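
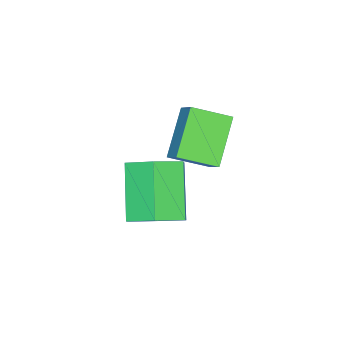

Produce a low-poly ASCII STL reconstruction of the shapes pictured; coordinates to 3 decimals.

solid 
facet normal 0.619 0.420 -0.664
outer loop
vertex 3.549 -0.341 -0.647
vertex 2.951 -0.675 -1.416
vertex 2.778 0.248 -0.994
endloop
endfacet
facet normal 0.238 0.705 0.668
outer loop
vertex 3.549 -0.341 -0.647
vertex 2.778 0.248 -0.994
vertex 2.266 -1.21 0.726
endloop
endfacet
facet normal 0.238 0.705 0.668
outer loop
vertex 2.266 -1.21 0.726
vertex 2.778 0.248 -0.994
vertex 1.496 -0.621 0.379
endloop
endfacet
facet normal -0.620 -0.420 0.663
outer loop
vertex 2.266 -1.21 0.726
vertex 1.496 -0.621 0.379
vertex 1.669 -1.545 -0.044
endloop
endfacet
facet normal 0.620 0.419 -0.663
outer loop
vertex 2.778 0.248 -0.994
vertex 2.951 -0.675 -1.416
vertex 2.181 -0.086 -1.763
endloop
endfacet
facet normal -0.529 0.848 0.043
outer loop
vertex 2.778 0.248 -0.994
vertex 2.181 -0.086 -1.763
vertex 1.496 -0.621 0.379
endloop
endfacet
facet normal -0.529 0.847 0.042
outer loop
vertex 1.496 -0.621 0.379
vertex 2.181 -0.086 -1.763
vertex 0.898 -0.956 -0.391
endloop
endfacet
facet normal -0.619 -0.420 0.664
outer loop
vertex 1.496 -0.621 0.379
vertex 0.898 -0.956 -0.391
vertex 1.669 -1.545 -0.044
endloop
endfacet
facet normal 0.620 0.420 -0.663
outer loop
vertex 2.181 -0.086 -1.763
vertex 2.951 -0.675 -1.416
vertex 2.354 -1.01 -2.186
endloop
endfacet
facet normal -0.767 0.143 -0.626
outer loop
vertex 2.181 -0.086 -1.763
vertex 2.354 -1.01 -2.186
vertex 0.898 -0.956 -0.391
endloop
endfacet
facet normal -0.767 0.143 -0.626
outer loop
vertex 0.898 -0.956 -0.391
vertex 2.354 -1.01 -2.186
vertex 1.071 -1.879 -0.813
endloop
endfacet
facet normal -0.619 -0.420 0.664
outer loop
vertex 0.898 -0.956 -0.391
vertex 1.071 -1.879 -0.813
vertex 1.669 -1.545 -0.044
endloop
endfacet
facet normal 0.620 0.420 -0.663
outer loop
vertex 2.354 -1.01 -2.186
vertex 2.951 -0.675 -1.416
vertex 3.124 -1.599 -1.839
endloop
endfacet
facet normal -0.238 -0.705 -0.668
outer loop
vertex 2.354 -1.01 -2.186
vertex 3.124 -1.599 -1.839
vertex 1.071 -1.879 -0.813
endloop
endfacet
facet normal -0.238 -0.705 -0.668
outer loop
vertex 1.071 -1.879 -0.813
vertex 3.124 -1.599 -1.839
vertex 1.842 -2.468 -0.466
endloop
endfacet
facet normal -0.619 -0.420 0.664
outer loop
vertex 1.071 -1.879 -0.813
vertex 1.842 -2.468 -0.466
vertex 1.669 -1.545 -0.044
endloop
endfacet
facet normal 0.619 0.420 -0.664
outer loop
vertex 3.124 -1.599 -1.839
vertex 2.951 -0.675 -1.416
vertex 3.722 -1.264 -1.069
endloop
endfacet
facet normal 0.529 -0.847 -0.042
outer loop
vertex 3.124 -1.599 -1.839
vertex 3.722 -1.264 -1.069
vertex 1.842 -2.468 -0.466
endloop
endfacet
facet normal 0.529 -0.847 -0.043
outer loop
vertex 1.842 -2.468 -0.466
vertex 3.722 -1.264 -1.069
vertex 2.439 -2.134 0.303
endloop
endfacet
facet normal -0.620 -0.419 0.663
outer loop
vertex 1.842 -2.468 -0.466
vertex 2.439 -2.134 0.303
vertex 1.669 -1.545 -0.044
endloop
endfacet
facet normal 0.619 0.420 -0.664
outer loop
vertex 3.722 -1.264 -1.069
vertex 2.951 -0.675 -1.416
vertex 3.549 -0.341 -0.647
endloop
endfacet
facet normal 0.766 -0.143 0.626
outer loop
vertex 3.722 -1.264 -1.069
vertex 3.549 -0.341 -0.647
vertex 2.439 -2.134 0.303
endloop
endfacet
facet normal 0.767 -0.143 0.626
outer loop
vertex 2.439 -2.134 0.303
vertex 3.549 -0.341 -0.647
vertex 2.266 -1.21 0.726
endloop
endfacet
facet normal -0.620 -0.420 0.663
outer loop
vertex 2.439 -2.134 0.303
vertex 2.266 -1.21 0.726
vertex 1.669 -1.545 -0.044
endloop
endfacet
facet normal -0.757 -0.193 0.625
outer loop
vertex -0.306 -1.467 1.186
vertex -1.028 -0.352 0.656
vertex -0.742 -2.093 0.465
endloop
endfacet
facet normal 0.505 -0.779 0.371
outer loop
vertex 0.688 -1.728 -0.716
vertex -0.306 -1.467 1.186
vertex -0.742 -2.093 0.465
endloop
endfacet
facet normal -0.757 -0.193 0.625
outer loop
vertex -0.742 -2.093 0.465
vertex -1.028 -0.352 0.656
vertex -1.464 -0.978 -0.065
endloop
endfacet
facet normal -0.416 -0.596 -0.687
outer loop
vertex -1.464 -0.978 -0.065
vertex 0.688 -1.728 -0.716
vertex -0.742 -2.093 0.465
endloop
endfacet
facet normal 0.416 0.596 0.687
outer loop
vertex -0.306 -1.467 1.186
vertex 0.402 0.013 -0.525
vertex -1.028 -0.352 0.656
endloop
endfacet
facet normal 0.505 -0.779 0.371
outer loop
vertex 1.124 -1.102 0.005
vertex -0.306 -1.467 1.186
vertex 0.688 -1.728 -0.716
endloop
endfacet
facet normal 0.416 0.596 0.687
outer loop
vertex 1.124 -1.102 0.005
vertex 0.402 0.013 -0.525
vertex -0.306 -1.467 1.186
endloop
endfacet
facet normal -0.505 0.779 -0.371
outer loop
vertex -1.028 -0.352 0.656
vertex 0.402 0.013 -0.525
vertex -1.464 -0.978 -0.065
endloop
endfacet
facet normal -0.416 -0.596 -0.687
outer loop
vertex -0.034 -0.613 -1.246
vertex 0.688 -1.728 -0.716
vertex -1.464 -0.978 -0.065
endloop
endfacet
facet normal -0.505 0.779 -0.371
outer loop
vertex -1.464 -0.978 -0.065
vertex 0.402 0.013 -0.525
vertex -0.034 -0.613 -1.246
endloop
endfacet
facet normal 0.757 0.193 -0.625
outer loop
vertex -0.034 -0.613 -1.246
vertex 1.124 -1.102 0.005
vertex 0.688 -1.728 -0.716
endloop
endfacet
facet normal 0.757 0.193 -0.625
outer loop
vertex 0.402 0.013 -0.525
vertex 1.124 -1.102 0.005
vertex -0.034 -0.613 -1.246
endloop
endfacet

endsolid


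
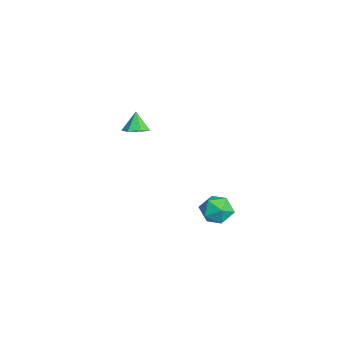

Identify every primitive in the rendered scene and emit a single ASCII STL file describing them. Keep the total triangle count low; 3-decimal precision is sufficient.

solid 
facet normal -0.307 -0.039 0.951
outer loop
vertex 3.121 1.919 0.389
vertex 2.514 1.363 0.17
vertex 3.283 1.083 0.407
endloop
endfacet
facet normal 0.393 0.096 0.914
outer loop
vertex 3.121 1.919 0.389
vertex 3.283 1.083 0.407
vertex 3.865 1.623 0.1
endloop
endfacet
facet normal 0.483 0.693 0.535
outer loop
vertex 3.121 1.919 0.389
vertex 3.865 1.623 0.1
vertex 3.457 2.237 -0.327
endloop
endfacet
facet normal -0.161 0.928 0.336
outer loop
vertex 3.121 1.919 0.389
vertex 3.457 2.237 -0.327
vertex 2.622 2.076 -0.283
endloop
endfacet
facet normal -0.650 0.475 0.593
outer loop
vertex 3.121 1.919 0.389
vertex 2.622 2.076 -0.283
vertex 2.514 1.363 0.17
endloop
endfacet
facet normal 0.703 -0.440 0.559
outer loop
vertex 3.865 1.623 0.1
vertex 3.283 1.083 0.407
vertex 3.718 0.884 -0.297
endloop
endfacet
facet normal -0.430 -0.657 0.619
outer loop
vertex 3.283 1.083 0.407
vertex 2.514 1.363 0.17
vertex 2.883 0.723 -0.253
endloop
endfacet
facet normal -0.984 0.174 0.040
outer loop
vertex 2.514 1.363 0.17
vertex 2.622 2.076 -0.283
vertex 2.475 1.337 -0.68
endloop
endfacet
facet normal -0.194 0.906 -0.376
outer loop
vertex 2.622 2.076 -0.283
vertex 3.457 2.237 -0.327
vertex 3.057 1.877 -0.987
endloop
endfacet
facet normal 0.849 0.526 -0.055
outer loop
vertex 3.457 2.237 -0.327
vertex 3.865 1.623 0.1
vertex 3.826 1.597 -0.75
endloop
endfacet
facet normal 0.161 -0.928 -0.336
outer loop
vertex 3.219 1.041 -0.969
vertex 3.718 0.884 -0.297
vertex 2.883 0.723 -0.253
endloop
endfacet
facet normal -0.483 -0.693 -0.535
outer loop
vertex 3.219 1.041 -0.969
vertex 2.883 0.723 -0.253
vertex 2.475 1.337 -0.68
endloop
endfacet
facet normal -0.393 -0.096 -0.914
outer loop
vertex 3.219 1.041 -0.969
vertex 2.475 1.337 -0.68
vertex 3.057 1.877 -0.987
endloop
endfacet
facet normal 0.307 0.039 -0.951
outer loop
vertex 3.219 1.041 -0.969
vertex 3.057 1.877 -0.987
vertex 3.826 1.597 -0.75
endloop
endfacet
facet normal 0.650 -0.475 -0.593
outer loop
vertex 3.219 1.041 -0.969
vertex 3.826 1.597 -0.75
vertex 3.718 0.884 -0.297
endloop
endfacet
facet normal 0.194 -0.906 0.376
outer loop
vertex 2.883 0.723 -0.253
vertex 3.718 0.884 -0.297
vertex 3.283 1.083 0.407
endloop
endfacet
facet normal -0.849 -0.526 0.055
outer loop
vertex 2.475 1.337 -0.68
vertex 2.883 0.723 -0.253
vertex 2.514 1.363 0.17
endloop
endfacet
facet normal -0.703 0.440 -0.559
outer loop
vertex 3.057 1.877 -0.987
vertex 2.475 1.337 -0.68
vertex 2.622 2.076 -0.283
endloop
endfacet
facet normal 0.430 0.657 -0.619
outer loop
vertex 3.826 1.597 -0.75
vertex 3.057 1.877 -0.987
vertex 3.457 2.237 -0.327
endloop
endfacet
facet normal 0.984 -0.174 -0.040
outer loop
vertex 3.718 0.884 -0.297
vertex 3.826 1.597 -0.75
vertex 3.865 1.623 0.1
endloop
endfacet
facet normal 0.413 -0.034 -0.910
outer loop
vertex -2.459 -1.254 1.468
vertex -3.075 -1.399 1.194
vertex -2.786 -0.781 1.302
endloop
endfacet
facet normal 0.429 0.548 0.718
outer loop
vertex -2.459 -1.254 1.468
vertex -2.786 -0.781 1.302
vertex -3.525 -1.361 2.186
endloop
endfacet
facet normal 0.414 -0.034 -0.910
outer loop
vertex -2.786 -0.781 1.302
vertex -3.075 -1.399 1.194
vertex -3.331 -0.773 1.054
endloop
endfacet
facet normal -0.182 0.885 0.429
outer loop
vertex -2.786 -0.781 1.302
vertex -3.331 -0.773 1.054
vertex -3.525 -1.361 2.186
endloop
endfacet
facet normal 0.413 -0.035 -0.910
outer loop
vertex -3.331 -0.773 1.054
vertex -3.075 -1.399 1.194
vertex -3.683 -1.237 0.912
endloop
endfacet
facet normal -0.809 0.566 0.156
outer loop
vertex -3.331 -0.773 1.054
vertex -3.683 -1.237 0.912
vertex -3.525 -1.361 2.186
endloop
endfacet
facet normal 0.413 -0.034 -0.910
outer loop
vertex -3.683 -1.237 0.912
vertex -3.075 -1.399 1.194
vertex -3.577 -1.822 0.982
endloop
endfacet
facet normal -0.981 -0.165 0.106
outer loop
vertex -3.683 -1.237 0.912
vertex -3.577 -1.822 0.982
vertex -3.525 -1.361 2.186
endloop
endfacet
facet normal 0.413 -0.034 -0.910
outer loop
vertex -3.577 -1.822 0.982
vertex -3.075 -1.399 1.194
vertex -3.092 -2.088 1.212
endloop
endfacet
facet normal -0.567 -0.761 0.316
outer loop
vertex -3.577 -1.822 0.982
vertex -3.092 -2.088 1.212
vertex -3.525 -1.361 2.186
endloop
endfacet
facet normal 0.413 -0.034 -0.910
outer loop
vertex -3.092 -2.088 1.212
vertex -3.075 -1.399 1.194
vertex -2.595 -1.835 1.428
endloop
endfacet
facet normal 0.119 -0.770 0.627
outer loop
vertex -3.092 -2.088 1.212
vertex -2.595 -1.835 1.428
vertex -3.525 -1.361 2.186
endloop
endfacet
facet normal 0.413 -0.034 -0.910
outer loop
vertex -2.595 -1.835 1.428
vertex -3.075 -1.399 1.194
vertex -2.459 -1.254 1.468
endloop
endfacet
facet normal 0.562 -0.187 0.806
outer loop
vertex -2.595 -1.835 1.428
vertex -2.459 -1.254 1.468
vertex -3.525 -1.361 2.186
endloop
endfacet

endsolid


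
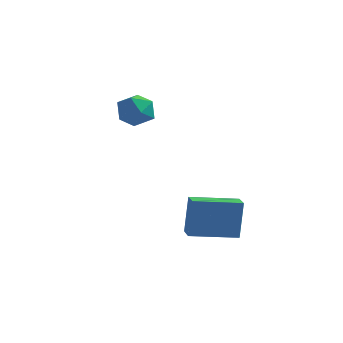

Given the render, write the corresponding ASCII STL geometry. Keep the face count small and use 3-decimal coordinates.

solid 
facet normal -0.785 -0.610 0.110
outer loop
vertex 0.743 -1.216 -2.344
vertex 0.173 -0.501 -2.447
vertex 0.71 -1.505 -4.182
endloop
endfacet
facet normal 0.619 -0.778 0.111
outer loop
vertex 2.367 -0.219 -4.413
vertex 0.743 -1.216 -2.344
vertex 0.71 -1.505 -4.182
endloop
endfacet
facet normal -0.785 -0.610 0.110
outer loop
vertex 0.71 -1.505 -4.182
vertex 0.173 -0.501 -2.447
vertex 0.14 -0.79 -4.284
endloop
endfacet
facet normal -0.018 -0.155 -0.988
outer loop
vertex 0.14 -0.79 -4.284
vertex 2.367 -0.219 -4.413
vertex 0.71 -1.505 -4.182
endloop
endfacet
facet normal 0.017 0.156 0.988
outer loop
vertex 0.743 -1.216 -2.344
vertex 1.83 0.785 -2.678
vertex 0.173 -0.501 -2.447
endloop
endfacet
facet normal 0.619 -0.777 0.111
outer loop
vertex 2.4 0.07 -2.576
vertex 0.743 -1.216 -2.344
vertex 2.367 -0.219 -4.413
endloop
endfacet
facet normal 0.018 0.155 0.988
outer loop
vertex 2.4 0.07 -2.576
vertex 1.83 0.785 -2.678
vertex 0.743 -1.216 -2.344
endloop
endfacet
facet normal -0.619 0.778 -0.111
outer loop
vertex 0.173 -0.501 -2.447
vertex 1.83 0.785 -2.678
vertex 0.14 -0.79 -4.284
endloop
endfacet
facet normal -0.017 -0.156 -0.988
outer loop
vertex 1.797 0.496 -4.516
vertex 2.367 -0.219 -4.413
vertex 0.14 -0.79 -4.284
endloop
endfacet
facet normal -0.619 0.778 -0.111
outer loop
vertex 0.14 -0.79 -4.284
vertex 1.83 0.785 -2.678
vertex 1.797 0.496 -4.516
endloop
endfacet
facet normal 0.785 0.610 -0.110
outer loop
vertex 1.797 0.496 -4.516
vertex 2.4 0.07 -2.576
vertex 2.367 -0.219 -4.413
endloop
endfacet
facet normal 0.785 0.610 -0.110
outer loop
vertex 1.83 0.785 -2.678
vertex 2.4 0.07 -2.576
vertex 1.797 0.496 -4.516
endloop
endfacet
facet normal 0.217 0.143 0.966
outer loop
vertex -3.198 1.24 2.252
vertex -2.992 0.321 2.342
vertex -2.315 0.936 2.099
endloop
endfacet
facet normal 0.353 0.731 0.585
outer loop
vertex -3.198 1.24 2.252
vertex -2.315 0.936 2.099
vertex -2.7 1.582 1.524
endloop
endfacet
facet normal -0.253 0.931 0.264
outer loop
vertex -3.198 1.24 2.252
vertex -2.7 1.582 1.524
vertex -3.614 1.366 1.411
endloop
endfacet
facet normal -0.763 0.467 0.447
outer loop
vertex -3.198 1.24 2.252
vertex -3.614 1.366 1.411
vertex -3.795 0.586 1.917
endloop
endfacet
facet normal -0.473 -0.020 0.881
outer loop
vertex -3.198 1.24 2.252
vertex -3.795 0.586 1.917
vertex -2.992 0.321 2.342
endloop
endfacet
facet normal 0.825 0.560 0.077
outer loop
vertex -2.7 1.582 1.524
vertex -2.315 0.936 2.099
vertex -2.185 0.874 1.163
endloop
endfacet
facet normal 0.604 -0.391 0.694
outer loop
vertex -2.315 0.936 2.099
vertex -2.992 0.321 2.342
vertex -2.366 0.094 1.669
endloop
endfacet
facet normal -0.511 -0.655 0.556
outer loop
vertex -2.992 0.321 2.342
vertex -3.795 0.586 1.917
vertex -3.28 -0.122 1.556
endloop
endfacet
facet normal -0.980 0.133 -0.145
outer loop
vertex -3.795 0.586 1.917
vertex -3.614 1.366 1.411
vertex -3.665 0.524 0.981
endloop
endfacet
facet normal -0.154 0.884 -0.442
outer loop
vertex -3.614 1.366 1.411
vertex -2.7 1.582 1.524
vertex -2.988 1.139 0.738
endloop
endfacet
facet normal 0.763 -0.467 -0.447
outer loop
vertex -2.782 0.22 0.828
vertex -2.185 0.874 1.163
vertex -2.366 0.094 1.669
endloop
endfacet
facet normal 0.253 -0.931 -0.264
outer loop
vertex -2.782 0.22 0.828
vertex -2.366 0.094 1.669
vertex -3.28 -0.122 1.556
endloop
endfacet
facet normal -0.353 -0.731 -0.585
outer loop
vertex -2.782 0.22 0.828
vertex -3.28 -0.122 1.556
vertex -3.665 0.524 0.981
endloop
endfacet
facet normal -0.217 -0.143 -0.966
outer loop
vertex -2.782 0.22 0.828
vertex -3.665 0.524 0.981
vertex -2.988 1.139 0.738
endloop
endfacet
facet normal 0.473 0.020 -0.881
outer loop
vertex -2.782 0.22 0.828
vertex -2.988 1.139 0.738
vertex -2.185 0.874 1.163
endloop
endfacet
facet normal 0.980 -0.133 0.145
outer loop
vertex -2.366 0.094 1.669
vertex -2.185 0.874 1.163
vertex -2.315 0.936 2.099
endloop
endfacet
facet normal 0.154 -0.884 0.442
outer loop
vertex -3.28 -0.122 1.556
vertex -2.366 0.094 1.669
vertex -2.992 0.321 2.342
endloop
endfacet
facet normal -0.825 -0.560 -0.077
outer loop
vertex -3.665 0.524 0.981
vertex -3.28 -0.122 1.556
vertex -3.795 0.586 1.917
endloop
endfacet
facet normal -0.604 0.391 -0.694
outer loop
vertex -2.988 1.139 0.738
vertex -3.665 0.524 0.981
vertex -3.614 1.366 1.411
endloop
endfacet
facet normal 0.511 0.655 -0.556
outer loop
vertex -2.185 0.874 1.163
vertex -2.988 1.139 0.738
vertex -2.7 1.582 1.524
endloop
endfacet

endsolid


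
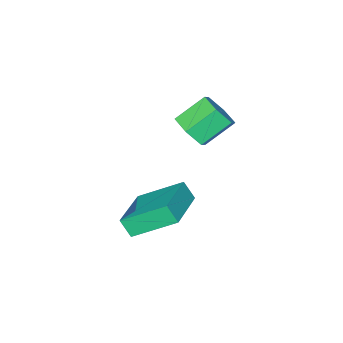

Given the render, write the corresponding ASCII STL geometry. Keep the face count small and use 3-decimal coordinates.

solid 
facet normal 0.762 -0.273 -0.587
outer loop
vertex 2.087 0.125 3.991
vertex 1.776 0.562 3.384
vertex 2.297 0.902 3.902
endloop
endfacet
facet normal 0.594 -0.069 0.802
outer loop
vertex 2.087 0.125 3.991
vertex 2.297 0.902 3.902
vertex 1.036 0.501 4.802
endloop
endfacet
facet normal 0.594 -0.070 0.801
outer loop
vertex 1.036 0.501 4.802
vertex 2.297 0.902 3.902
vertex 1.246 1.278 4.714
endloop
endfacet
facet normal -0.761 0.272 0.588
outer loop
vertex 1.036 0.501 4.802
vertex 1.246 1.278 4.714
vertex 0.724 0.938 4.196
endloop
endfacet
facet normal 0.762 -0.271 -0.588
outer loop
vertex 2.297 0.902 3.902
vertex 1.776 0.562 3.384
vertex 1.985 1.34 3.296
endloop
endfacet
facet normal 0.522 0.796 0.307
outer loop
vertex 2.297 0.902 3.902
vertex 1.985 1.34 3.296
vertex 1.246 1.278 4.714
endloop
endfacet
facet normal 0.521 0.797 0.306
outer loop
vertex 1.246 1.278 4.714
vertex 1.985 1.34 3.296
vertex 0.934 1.715 4.107
endloop
endfacet
facet normal -0.761 0.273 0.588
outer loop
vertex 1.246 1.278 4.714
vertex 0.934 1.715 4.107
vertex 0.724 0.938 4.196
endloop
endfacet
facet normal 0.762 -0.271 -0.588
outer loop
vertex 1.985 1.34 3.296
vertex 1.776 0.562 3.384
vertex 1.464 0.999 2.778
endloop
endfacet
facet normal -0.074 0.865 -0.496
outer loop
vertex 1.985 1.34 3.296
vertex 1.464 0.999 2.778
vertex 0.934 1.715 4.107
endloop
endfacet
facet normal -0.072 0.866 -0.495
outer loop
vertex 0.934 1.715 4.107
vertex 1.464 0.999 2.778
vertex 0.413 1.375 3.589
endloop
endfacet
facet normal -0.762 0.273 0.587
outer loop
vertex 0.934 1.715 4.107
vertex 0.413 1.375 3.589
vertex 0.724 0.938 4.196
endloop
endfacet
facet normal 0.761 -0.272 -0.588
outer loop
vertex 1.464 0.999 2.778
vertex 1.776 0.562 3.384
vertex 1.254 0.222 2.866
endloop
endfacet
facet normal -0.594 0.070 -0.802
outer loop
vertex 1.464 0.999 2.778
vertex 1.254 0.222 2.866
vertex 0.413 1.375 3.589
endloop
endfacet
facet normal -0.594 0.069 -0.801
outer loop
vertex 0.413 1.375 3.589
vertex 1.254 0.222 2.866
vertex 0.203 0.598 3.678
endloop
endfacet
facet normal -0.762 0.273 0.587
outer loop
vertex 0.413 1.375 3.589
vertex 0.203 0.598 3.678
vertex 0.724 0.938 4.196
endloop
endfacet
facet normal 0.761 -0.273 -0.588
outer loop
vertex 1.254 0.222 2.866
vertex 1.776 0.562 3.384
vertex 1.566 -0.215 3.473
endloop
endfacet
facet normal -0.521 -0.797 -0.306
outer loop
vertex 1.254 0.222 2.866
vertex 1.566 -0.215 3.473
vertex 0.203 0.598 3.678
endloop
endfacet
facet normal -0.521 -0.796 -0.307
outer loop
vertex 0.203 0.598 3.678
vertex 1.566 -0.215 3.473
vertex 0.515 0.16 4.284
endloop
endfacet
facet normal -0.762 0.271 0.588
outer loop
vertex 0.203 0.598 3.678
vertex 0.515 0.16 4.284
vertex 0.724 0.938 4.196
endloop
endfacet
facet normal 0.762 -0.273 -0.587
outer loop
vertex 1.566 -0.215 3.473
vertex 1.776 0.562 3.384
vertex 2.087 0.125 3.991
endloop
endfacet
facet normal 0.073 -0.866 0.495
outer loop
vertex 1.566 -0.215 3.473
vertex 2.087 0.125 3.991
vertex 0.515 0.16 4.284
endloop
endfacet
facet normal 0.073 -0.865 0.496
outer loop
vertex 0.515 0.16 4.284
vertex 2.087 0.125 3.991
vertex 1.036 0.501 4.802
endloop
endfacet
facet normal -0.762 0.271 0.588
outer loop
vertex 0.515 0.16 4.284
vertex 1.036 0.501 4.802
vertex 0.724 0.938 4.196
endloop
endfacet
facet normal -0.519 0.662 0.541
outer loop
vertex 2.039 0.535 0.759
vertex 3.756 1.529 1.19
vertex 1.938 0.995 0.1
endloop
endfacet
facet normal -0.846 -0.489 -0.212
outer loop
vertex 2.944 -0.289 -0.95
vertex 2.039 0.535 0.759
vertex 1.938 0.995 0.1
endloop
endfacet
facet normal -0.519 0.662 0.541
outer loop
vertex 1.938 0.995 0.1
vertex 3.756 1.529 1.19
vertex 3.655 1.989 0.531
endloop
endfacet
facet normal -0.124 0.568 -0.814
outer loop
vertex 3.655 1.989 0.531
vertex 2.944 -0.289 -0.95
vertex 1.938 0.995 0.1
endloop
endfacet
facet normal 0.124 -0.568 0.814
outer loop
vertex 2.039 0.535 0.759
vertex 4.762 0.245 0.14
vertex 3.756 1.529 1.19
endloop
endfacet
facet normal -0.846 -0.489 -0.212
outer loop
vertex 3.045 -0.749 -0.291
vertex 2.039 0.535 0.759
vertex 2.944 -0.289 -0.95
endloop
endfacet
facet normal 0.124 -0.568 0.814
outer loop
vertex 3.045 -0.749 -0.291
vertex 4.762 0.245 0.14
vertex 2.039 0.535 0.759
endloop
endfacet
facet normal 0.846 0.489 0.212
outer loop
vertex 3.756 1.529 1.19
vertex 4.762 0.245 0.14
vertex 3.655 1.989 0.531
endloop
endfacet
facet normal -0.124 0.568 -0.814
outer loop
vertex 4.661 0.705 -0.519
vertex 2.944 -0.289 -0.95
vertex 3.655 1.989 0.531
endloop
endfacet
facet normal 0.846 0.489 0.212
outer loop
vertex 3.655 1.989 0.531
vertex 4.762 0.245 0.14
vertex 4.661 0.705 -0.519
endloop
endfacet
facet normal 0.519 -0.662 -0.541
outer loop
vertex 4.661 0.705 -0.519
vertex 3.045 -0.749 -0.291
vertex 2.944 -0.289 -0.95
endloop
endfacet
facet normal 0.519 -0.662 -0.541
outer loop
vertex 4.762 0.245 0.14
vertex 3.045 -0.749 -0.291
vertex 4.661 0.705 -0.519
endloop
endfacet

endsolid


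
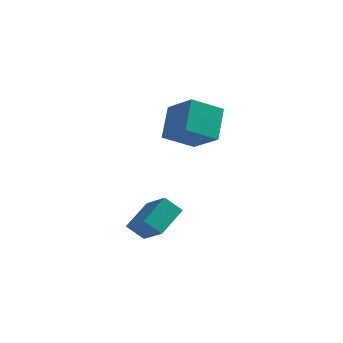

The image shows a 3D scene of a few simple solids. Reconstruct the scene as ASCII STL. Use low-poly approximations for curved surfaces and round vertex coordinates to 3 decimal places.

solid 
facet normal -0.729 -0.107 0.676
outer loop
vertex 1.395 -0.386 -2.092
vertex 0.504 0.415 -2.925
vertex 0.977 -1.506 -2.72
endloop
endfacet
facet normal 0.611 -0.548 0.571
outer loop
vertex 1.596 -1.415 -3.295
vertex 1.395 -0.386 -2.092
vertex 0.977 -1.506 -2.72
endloop
endfacet
facet normal -0.728 -0.107 0.677
outer loop
vertex 0.977 -1.506 -2.72
vertex 0.504 0.415 -2.925
vertex 0.085 -0.705 -3.553
endloop
endfacet
facet normal -0.310 -0.829 -0.465
outer loop
vertex 0.085 -0.705 -3.553
vertex 1.596 -1.415 -3.295
vertex 0.977 -1.506 -2.72
endloop
endfacet
facet normal 0.310 0.829 0.465
outer loop
vertex 1.395 -0.386 -2.092
vertex 1.123 0.506 -3.5
vertex 0.504 0.415 -2.925
endloop
endfacet
facet normal 0.610 -0.549 0.571
outer loop
vertex 2.015 -0.295 -2.667
vertex 1.395 -0.386 -2.092
vertex 1.596 -1.415 -3.295
endloop
endfacet
facet normal 0.310 0.829 0.465
outer loop
vertex 2.015 -0.295 -2.667
vertex 1.123 0.506 -3.5
vertex 1.395 -0.386 -2.092
endloop
endfacet
facet normal -0.611 0.549 -0.571
outer loop
vertex 0.504 0.415 -2.925
vertex 1.123 0.506 -3.5
vertex 0.085 -0.705 -3.553
endloop
endfacet
facet normal -0.310 -0.829 -0.465
outer loop
vertex 0.705 -0.614 -4.128
vertex 1.596 -1.415 -3.295
vertex 0.085 -0.705 -3.553
endloop
endfacet
facet normal -0.611 0.548 -0.572
outer loop
vertex 0.085 -0.705 -3.553
vertex 1.123 0.506 -3.5
vertex 0.705 -0.614 -4.128
endloop
endfacet
facet normal 0.729 0.107 -0.677
outer loop
vertex 0.705 -0.614 -4.128
vertex 2.015 -0.295 -2.667
vertex 1.596 -1.415 -3.295
endloop
endfacet
facet normal 0.728 0.108 -0.677
outer loop
vertex 1.123 0.506 -3.5
vertex 2.015 -0.295 -2.667
vertex 0.705 -0.614 -4.128
endloop
endfacet
facet normal -0.699 0.459 -0.548
outer loop
vertex 0.661 2.559 0.909
vertex 1.645 3.261 0.243
vertex 0.745 1.481 -0.101
endloop
endfacet
facet normal -0.712 -0.509 0.484
outer loop
vertex 1.815 0.779 0.737
vertex 0.661 2.559 0.909
vertex 0.745 1.481 -0.101
endloop
endfacet
facet normal -0.699 0.459 -0.548
outer loop
vertex 0.745 1.481 -0.101
vertex 1.645 3.261 0.243
vertex 1.729 2.183 -0.768
endloop
endfacet
facet normal 0.057 -0.728 -0.683
outer loop
vertex 1.729 2.183 -0.768
vertex 1.815 0.779 0.737
vertex 0.745 1.481 -0.101
endloop
endfacet
facet normal -0.057 0.728 0.683
outer loop
vertex 0.661 2.559 0.909
vertex 2.715 2.559 1.081
vertex 1.645 3.261 0.243
endloop
endfacet
facet normal -0.713 -0.509 0.483
outer loop
vertex 1.731 1.857 1.748
vertex 0.661 2.559 0.909
vertex 1.815 0.779 0.737
endloop
endfacet
facet normal -0.057 0.729 0.683
outer loop
vertex 1.731 1.857 1.748
vertex 2.715 2.559 1.081
vertex 0.661 2.559 0.909
endloop
endfacet
facet normal 0.712 0.509 -0.483
outer loop
vertex 1.645 3.261 0.243
vertex 2.715 2.559 1.081
vertex 1.729 2.183 -0.768
endloop
endfacet
facet normal 0.058 -0.728 -0.683
outer loop
vertex 2.799 1.481 0.071
vertex 1.815 0.779 0.737
vertex 1.729 2.183 -0.768
endloop
endfacet
facet normal 0.713 0.508 -0.483
outer loop
vertex 1.729 2.183 -0.768
vertex 2.715 2.559 1.081
vertex 2.799 1.481 0.071
endloop
endfacet
facet normal 0.699 -0.460 0.548
outer loop
vertex 2.799 1.481 0.071
vertex 1.731 1.857 1.748
vertex 1.815 0.779 0.737
endloop
endfacet
facet normal 0.699 -0.459 0.548
outer loop
vertex 2.715 2.559 1.081
vertex 1.731 1.857 1.748
vertex 2.799 1.481 0.071
endloop
endfacet

endsolid


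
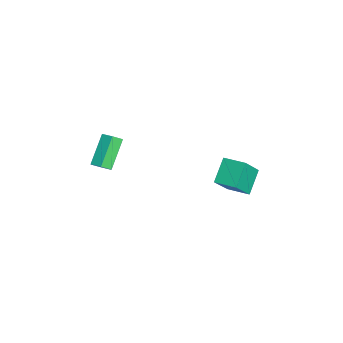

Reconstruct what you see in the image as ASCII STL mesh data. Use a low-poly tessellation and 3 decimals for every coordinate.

solid 
facet normal -0.423 0.469 -0.776
outer loop
vertex -2.932 3.344 1.125
vertex -2.152 4.198 1.216
vertex -2.056 2.641 0.223
endloop
endfacet
facet normal -0.672 -0.736 -0.079
outer loop
vertex -1.228 1.722 1.744
vertex -2.932 3.344 1.125
vertex -2.056 2.641 0.223
endloop
endfacet
facet normal -0.422 0.469 -0.776
outer loop
vertex -2.056 2.641 0.223
vertex -2.152 4.198 1.216
vertex -1.276 3.495 0.315
endloop
endfacet
facet normal 0.608 -0.488 -0.626
outer loop
vertex -1.276 3.495 0.315
vertex -1.228 1.722 1.744
vertex -2.056 2.641 0.223
endloop
endfacet
facet normal -0.608 0.488 0.626
outer loop
vertex -2.932 3.344 1.125
vertex -1.324 3.279 2.737
vertex -2.152 4.198 1.216
endloop
endfacet
facet normal -0.672 -0.736 -0.079
outer loop
vertex -2.104 2.425 2.645
vertex -2.932 3.344 1.125
vertex -1.228 1.722 1.744
endloop
endfacet
facet normal -0.608 0.488 0.626
outer loop
vertex -2.104 2.425 2.645
vertex -1.324 3.279 2.737
vertex -2.932 3.344 1.125
endloop
endfacet
facet normal 0.672 0.736 0.079
outer loop
vertex -2.152 4.198 1.216
vertex -1.324 3.279 2.737
vertex -1.276 3.495 0.315
endloop
endfacet
facet normal 0.608 -0.488 -0.626
outer loop
vertex -0.448 2.576 1.835
vertex -1.228 1.722 1.744
vertex -1.276 3.495 0.315
endloop
endfacet
facet normal 0.672 0.736 0.079
outer loop
vertex -1.276 3.495 0.315
vertex -1.324 3.279 2.737
vertex -0.448 2.576 1.835
endloop
endfacet
facet normal 0.422 -0.468 0.776
outer loop
vertex -0.448 2.576 1.835
vertex -2.104 2.425 2.645
vertex -1.228 1.722 1.744
endloop
endfacet
facet normal 0.422 -0.469 0.776
outer loop
vertex -1.324 3.279 2.737
vertex -2.104 2.425 2.645
vertex -0.448 2.576 1.835
endloop
endfacet
facet normal 0.580 -0.456 -0.675
outer loop
vertex -2.854 -3.299 2.665
vertex -3.267 -3.215 2.253
vertex -2.848 -2.808 2.338
endloop
endfacet
facet normal 0.815 0.314 0.487
outer loop
vertex -2.854 -3.299 2.665
vertex -2.848 -2.808 2.338
vertex -3.88 -2.49 3.859
endloop
endfacet
facet normal 0.815 0.313 0.488
outer loop
vertex -3.88 -2.49 3.859
vertex -2.848 -2.808 2.338
vertex -3.873 -1.999 3.532
endloop
endfacet
facet normal -0.579 0.458 0.675
outer loop
vertex -3.88 -2.49 3.859
vertex -3.873 -1.999 3.532
vertex -4.293 -2.405 3.447
endloop
endfacet
facet normal 0.580 -0.456 -0.675
outer loop
vertex -2.848 -2.808 2.338
vertex -3.267 -3.215 2.253
vertex -3.261 -2.724 1.926
endloop
endfacet
facet normal 0.416 0.878 -0.238
outer loop
vertex -2.848 -2.808 2.338
vertex -3.261 -2.724 1.926
vertex -3.873 -1.999 3.532
endloop
endfacet
facet normal 0.415 0.878 -0.238
outer loop
vertex -3.873 -1.999 3.532
vertex -3.261 -2.724 1.926
vertex -4.287 -1.915 3.12
endloop
endfacet
facet normal -0.579 0.458 0.675
outer loop
vertex -3.873 -1.999 3.532
vertex -4.287 -1.915 3.12
vertex -4.293 -2.405 3.447
endloop
endfacet
facet normal 0.579 -0.457 -0.675
outer loop
vertex -3.261 -2.724 1.926
vertex -3.267 -3.215 2.253
vertex -3.68 -3.13 1.841
endloop
endfacet
facet normal -0.399 0.563 -0.724
outer loop
vertex -3.261 -2.724 1.926
vertex -3.68 -3.13 1.841
vertex -4.287 -1.915 3.12
endloop
endfacet
facet normal -0.399 0.563 -0.724
outer loop
vertex -4.287 -1.915 3.12
vertex -3.68 -3.13 1.841
vertex -4.706 -2.321 3.035
endloop
endfacet
facet normal -0.580 0.457 0.674
outer loop
vertex -4.287 -1.915 3.12
vertex -4.706 -2.321 3.035
vertex -4.293 -2.405 3.447
endloop
endfacet
facet normal 0.579 -0.458 -0.675
outer loop
vertex -3.68 -3.13 1.841
vertex -3.267 -3.215 2.253
vertex -3.687 -3.621 2.168
endloop
endfacet
facet normal -0.815 -0.313 -0.488
outer loop
vertex -3.68 -3.13 1.841
vertex -3.687 -3.621 2.168
vertex -4.706 -2.321 3.035
endloop
endfacet
facet normal -0.815 -0.314 -0.487
outer loop
vertex -4.706 -2.321 3.035
vertex -3.687 -3.621 2.168
vertex -4.712 -2.812 3.362
endloop
endfacet
facet normal -0.580 0.456 0.675
outer loop
vertex -4.706 -2.321 3.035
vertex -4.712 -2.812 3.362
vertex -4.293 -2.405 3.447
endloop
endfacet
facet normal 0.579 -0.458 -0.675
outer loop
vertex -3.687 -3.621 2.168
vertex -3.267 -3.215 2.253
vertex -3.273 -3.705 2.58
endloop
endfacet
facet normal -0.415 -0.878 0.238
outer loop
vertex -3.687 -3.621 2.168
vertex -3.273 -3.705 2.58
vertex -4.712 -2.812 3.362
endloop
endfacet
facet normal -0.416 -0.878 0.238
outer loop
vertex -4.712 -2.812 3.362
vertex -3.273 -3.705 2.58
vertex -4.299 -2.896 3.774
endloop
endfacet
facet normal -0.580 0.456 0.675
outer loop
vertex -4.712 -2.812 3.362
vertex -4.299 -2.896 3.774
vertex -4.293 -2.405 3.447
endloop
endfacet
facet normal 0.580 -0.457 -0.674
outer loop
vertex -3.273 -3.705 2.58
vertex -3.267 -3.215 2.253
vertex -2.854 -3.299 2.665
endloop
endfacet
facet normal 0.399 -0.563 0.724
outer loop
vertex -3.273 -3.705 2.58
vertex -2.854 -3.299 2.665
vertex -4.299 -2.896 3.774
endloop
endfacet
facet normal 0.399 -0.563 0.724
outer loop
vertex -4.299 -2.896 3.774
vertex -2.854 -3.299 2.665
vertex -3.88 -2.49 3.859
endloop
endfacet
facet normal -0.579 0.457 0.675
outer loop
vertex -4.299 -2.896 3.774
vertex -3.88 -2.49 3.859
vertex -4.293 -2.405 3.447
endloop
endfacet

endsolid


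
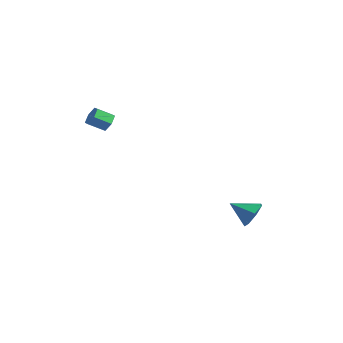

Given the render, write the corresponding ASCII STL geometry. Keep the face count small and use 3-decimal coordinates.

solid 
facet normal 0.655 0.568 -0.499
outer loop
vertex 1.914 2.962 -3.498
vertex 1.561 2.699 -4.26
vertex 1.34 3.391 -3.763
endloop
endfacet
facet normal -0.242 0.254 0.936
outer loop
vertex 1.914 2.962 -3.498
vertex 1.34 3.391 -3.763
vertex 0.619 1.881 -3.54
endloop
endfacet
facet normal 0.654 0.568 -0.500
outer loop
vertex 1.34 3.391 -3.763
vertex 1.561 2.699 -4.26
vertex 0.932 3.298 -4.402
endloop
endfacet
facet normal -0.785 0.439 0.437
outer loop
vertex 1.34 3.391 -3.763
vertex 0.932 3.298 -4.402
vertex 0.619 1.881 -3.54
endloop
endfacet
facet normal 0.654 0.568 -0.501
outer loop
vertex 0.932 3.298 -4.402
vertex 1.561 2.699 -4.26
vertex 0.997 2.754 -4.934
endloop
endfacet
facet normal -0.974 0.088 -0.209
outer loop
vertex 0.932 3.298 -4.402
vertex 0.997 2.754 -4.934
vertex 0.619 1.881 -3.54
endloop
endfacet
facet normal 0.653 0.568 -0.500
outer loop
vertex 0.997 2.754 -4.934
vertex 1.561 2.699 -4.26
vertex 1.487 2.169 -4.959
endloop
endfacet
facet normal -0.667 -0.537 -0.517
outer loop
vertex 0.997 2.754 -4.934
vertex 1.487 2.169 -4.959
vertex 0.619 1.881 -3.54
endloop
endfacet
facet normal 0.655 0.567 -0.499
outer loop
vertex 1.487 2.169 -4.959
vertex 1.561 2.699 -4.26
vertex 2.032 1.982 -4.457
endloop
endfacet
facet normal -0.096 -0.962 -0.254
outer loop
vertex 1.487 2.169 -4.959
vertex 2.032 1.982 -4.457
vertex 0.619 1.881 -3.54
endloop
endfacet
facet normal 0.654 0.567 -0.500
outer loop
vertex 2.032 1.982 -4.457
vertex 1.561 2.699 -4.26
vertex 2.222 2.335 -3.808
endloop
endfacet
facet normal 0.310 -0.870 0.382
outer loop
vertex 2.032 1.982 -4.457
vertex 2.222 2.335 -3.808
vertex 0.619 1.881 -3.54
endloop
endfacet
facet normal 0.654 0.568 -0.499
outer loop
vertex 2.222 2.335 -3.808
vertex 1.561 2.699 -4.26
vertex 1.914 2.962 -3.498
endloop
endfacet
facet normal 0.246 -0.330 0.911
outer loop
vertex 2.222 2.335 -3.808
vertex 1.914 2.962 -3.498
vertex 0.619 1.881 -3.54
endloop
endfacet
facet normal 0.453 0.729 -0.512
outer loop
vertex -2.595 -3.025 3.071
vertex -2.859 -3.228 2.548
vertex -3.147 -2.804 2.897
endloop
endfacet
facet normal -0.022 0.584 0.811
outer loop
vertex -2.595 -3.025 3.071
vertex -3.147 -2.804 2.897
vertex -3.057 -3.768 3.594
endloop
endfacet
facet normal -0.023 0.584 0.811
outer loop
vertex -3.057 -3.768 3.594
vertex -3.147 -2.804 2.897
vertex -3.609 -3.548 3.42
endloop
endfacet
facet normal -0.452 -0.729 0.514
outer loop
vertex -3.057 -3.768 3.594
vertex -3.609 -3.548 3.42
vertex -3.321 -3.972 3.072
endloop
endfacet
facet normal 0.453 0.729 -0.512
outer loop
vertex -3.147 -2.804 2.897
vertex -2.859 -3.228 2.548
vertex -3.411 -3.007 2.374
endloop
endfacet
facet normal -0.783 0.600 0.162
outer loop
vertex -3.147 -2.804 2.897
vertex -3.411 -3.007 2.374
vertex -3.609 -3.548 3.42
endloop
endfacet
facet normal -0.782 0.601 0.163
outer loop
vertex -3.609 -3.548 3.42
vertex -3.411 -3.007 2.374
vertex -3.874 -3.751 2.897
endloop
endfacet
facet normal -0.454 -0.729 0.513
outer loop
vertex -3.609 -3.548 3.42
vertex -3.874 -3.751 2.897
vertex -3.321 -3.972 3.072
endloop
endfacet
facet normal 0.454 0.728 -0.514
outer loop
vertex -3.411 -3.007 2.374
vertex -2.859 -3.228 2.548
vertex -3.123 -3.432 2.026
endloop
endfacet
facet normal -0.760 0.017 -0.649
outer loop
vertex -3.411 -3.007 2.374
vertex -3.123 -3.432 2.026
vertex -3.874 -3.751 2.897
endloop
endfacet
facet normal -0.760 0.015 -0.650
outer loop
vertex -3.874 -3.751 2.897
vertex -3.123 -3.432 2.026
vertex -3.585 -4.175 2.549
endloop
endfacet
facet normal -0.454 -0.729 0.512
outer loop
vertex -3.874 -3.751 2.897
vertex -3.585 -4.175 2.549
vertex -3.321 -3.972 3.072
endloop
endfacet
facet normal 0.452 0.729 -0.514
outer loop
vertex -3.123 -3.432 2.026
vertex -2.859 -3.228 2.548
vertex -2.571 -3.652 2.2
endloop
endfacet
facet normal 0.023 -0.585 -0.811
outer loop
vertex -3.123 -3.432 2.026
vertex -2.571 -3.652 2.2
vertex -3.585 -4.175 2.549
endloop
endfacet
facet normal 0.022 -0.584 -0.811
outer loop
vertex -3.585 -4.175 2.549
vertex -2.571 -3.652 2.2
vertex -3.033 -4.396 2.723
endloop
endfacet
facet normal -0.453 -0.729 0.512
outer loop
vertex -3.585 -4.175 2.549
vertex -3.033 -4.396 2.723
vertex -3.321 -3.972 3.072
endloop
endfacet
facet normal 0.454 0.729 -0.513
outer loop
vertex -2.571 -3.652 2.2
vertex -2.859 -3.228 2.548
vertex -2.306 -3.449 2.723
endloop
endfacet
facet normal 0.783 -0.601 -0.163
outer loop
vertex -2.571 -3.652 2.2
vertex -2.306 -3.449 2.723
vertex -3.033 -4.396 2.723
endloop
endfacet
facet normal 0.783 -0.601 -0.162
outer loop
vertex -3.033 -4.396 2.723
vertex -2.306 -3.449 2.723
vertex -2.769 -4.193 3.246
endloop
endfacet
facet normal -0.453 -0.729 0.512
outer loop
vertex -3.033 -4.396 2.723
vertex -2.769 -4.193 3.246
vertex -3.321 -3.972 3.072
endloop
endfacet
facet normal 0.454 0.729 -0.512
outer loop
vertex -2.306 -3.449 2.723
vertex -2.859 -3.228 2.548
vertex -2.595 -3.025 3.071
endloop
endfacet
facet normal 0.760 -0.016 0.650
outer loop
vertex -2.306 -3.449 2.723
vertex -2.595 -3.025 3.071
vertex -2.769 -4.193 3.246
endloop
endfacet
facet normal 0.761 -0.016 0.649
outer loop
vertex -2.769 -4.193 3.246
vertex -2.595 -3.025 3.071
vertex -3.057 -3.768 3.594
endloop
endfacet
facet normal -0.454 -0.728 0.514
outer loop
vertex -2.769 -4.193 3.246
vertex -3.057 -3.768 3.594
vertex -3.321 -3.972 3.072
endloop
endfacet

endsolid


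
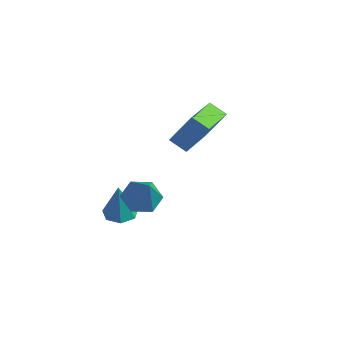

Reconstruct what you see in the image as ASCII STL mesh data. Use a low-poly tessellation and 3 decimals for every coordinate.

solid 
facet normal -0.604 0.220 -0.766
outer loop
vertex -0.43 -0.952 -1.759
vertex -1.134 -1.0 -1.217
vertex -0.711 -0.225 -1.328
endloop
endfacet
facet normal 0.905 0.412 -0.105
outer loop
vertex -0.43 -0.952 -1.759
vertex -0.711 -0.225 -1.328
vertex 0.014 -1.42 0.237
endloop
endfacet
facet normal -0.605 0.220 -0.765
outer loop
vertex -0.711 -0.225 -1.328
vertex -1.134 -1.0 -1.217
vertex -1.415 -0.274 -0.786
endloop
endfacet
facet normal 0.313 0.819 0.481
outer loop
vertex -0.711 -0.225 -1.328
vertex -1.415 -0.274 -0.786
vertex 0.014 -1.42 0.237
endloop
endfacet
facet normal -0.605 0.220 -0.765
outer loop
vertex -1.415 -0.274 -0.786
vertex -1.134 -1.0 -1.217
vertex -1.838 -1.049 -0.675
endloop
endfacet
facet normal -0.365 0.324 0.873
outer loop
vertex -1.415 -0.274 -0.786
vertex -1.838 -1.049 -0.675
vertex 0.014 -1.42 0.237
endloop
endfacet
facet normal -0.605 0.221 -0.765
outer loop
vertex -1.838 -1.049 -0.675
vertex -1.134 -1.0 -1.217
vertex -1.558 -1.775 -1.106
endloop
endfacet
facet normal -0.451 -0.578 0.680
outer loop
vertex -1.838 -1.049 -0.675
vertex -1.558 -1.775 -1.106
vertex 0.014 -1.42 0.237
endloop
endfacet
facet normal -0.604 0.221 -0.765
outer loop
vertex -1.558 -1.775 -1.106
vertex -1.134 -1.0 -1.217
vertex -0.854 -1.727 -1.648
endloop
endfacet
facet normal 0.141 -0.985 0.096
outer loop
vertex -1.558 -1.775 -1.106
vertex -0.854 -1.727 -1.648
vertex 0.014 -1.42 0.237
endloop
endfacet
facet normal -0.604 0.221 -0.765
outer loop
vertex -0.854 -1.727 -1.648
vertex -1.134 -1.0 -1.217
vertex -0.43 -0.952 -1.759
endloop
endfacet
facet normal 0.819 -0.491 -0.297
outer loop
vertex -0.854 -1.727 -1.648
vertex -0.43 -0.952 -1.759
vertex 0.014 -1.42 0.237
endloop
endfacet
facet normal -0.157 0.150 -0.976
outer loop
vertex -2.239 -0.578 -3.336
vertex -2.955 -0.822 -3.258
vertex -2.685 -0.114 -3.193
endloop
endfacet
facet normal 0.729 0.599 0.332
outer loop
vertex -2.239 -0.578 -3.336
vertex -2.685 -0.114 -3.193
vertex -2.665 -1.098 -1.462
endloop
endfacet
facet normal -0.159 0.150 -0.976
outer loop
vertex -2.685 -0.114 -3.193
vertex -2.955 -0.822 -3.258
vertex -3.335 -0.183 -3.098
endloop
endfacet
facet normal -0.020 0.869 0.494
outer loop
vertex -2.685 -0.114 -3.193
vertex -3.335 -0.183 -3.098
vertex -2.665 -1.098 -1.462
endloop
endfacet
facet normal -0.158 0.150 -0.976
outer loop
vertex -3.335 -0.183 -3.098
vertex -2.955 -0.822 -3.258
vertex -3.698 -0.733 -3.124
endloop
endfacet
facet normal -0.713 0.445 0.541
outer loop
vertex -3.335 -0.183 -3.098
vertex -3.698 -0.733 -3.124
vertex -2.665 -1.098 -1.462
endloop
endfacet
facet normal -0.158 0.151 -0.976
outer loop
vertex -3.698 -0.733 -3.124
vertex -2.955 -0.822 -3.258
vertex -3.502 -1.35 -3.251
endloop
endfacet
facet normal -0.827 -0.353 0.437
outer loop
vertex -3.698 -0.733 -3.124
vertex -3.502 -1.35 -3.251
vertex -2.665 -1.098 -1.462
endloop
endfacet
facet normal -0.158 0.150 -0.976
outer loop
vertex -3.502 -1.35 -3.251
vertex -2.955 -0.822 -3.258
vertex -2.894 -1.569 -3.383
endloop
endfacet
facet normal -0.277 -0.925 0.260
outer loop
vertex -3.502 -1.35 -3.251
vertex -2.894 -1.569 -3.383
vertex -2.665 -1.098 -1.462
endloop
endfacet
facet normal -0.158 0.150 -0.976
outer loop
vertex -2.894 -1.569 -3.383
vertex -2.955 -0.822 -3.258
vertex -2.332 -1.226 -3.421
endloop
endfacet
facet normal 0.523 -0.840 0.144
outer loop
vertex -2.894 -1.569 -3.383
vertex -2.332 -1.226 -3.421
vertex -2.665 -1.098 -1.462
endloop
endfacet
facet normal -0.158 0.151 -0.976
outer loop
vertex -2.332 -1.226 -3.421
vertex -2.955 -0.822 -3.258
vertex -2.239 -0.578 -3.336
endloop
endfacet
facet normal 0.971 -0.162 0.176
outer loop
vertex -2.332 -1.226 -3.421
vertex -2.239 -0.578 -3.336
vertex -2.665 -1.098 -1.462
endloop
endfacet
facet normal -0.392 -0.368 -0.843
outer loop
vertex -3.946 2.399 -0.515
vertex -5.066 4.203 -0.782
vertex -3.219 2.776 -1.017
endloop
endfacet
facet normal 0.523 -0.843 0.124
outer loop
vertex -2.514 3.437 0.502
vertex -3.946 2.399 -0.515
vertex -3.219 2.776 -1.017
endloop
endfacet
facet normal -0.391 -0.367 -0.844
outer loop
vertex -3.219 2.776 -1.017
vertex -5.066 4.203 -0.782
vertex -4.339 4.58 -1.283
endloop
endfacet
facet normal 0.757 0.393 -0.522
outer loop
vertex -4.339 4.58 -1.283
vertex -2.514 3.437 0.502
vertex -3.219 2.776 -1.017
endloop
endfacet
facet normal -0.757 -0.393 0.522
outer loop
vertex -3.946 2.399 -0.515
vertex -4.361 4.864 0.737
vertex -5.066 4.203 -0.782
endloop
endfacet
facet normal 0.523 -0.843 0.124
outer loop
vertex -3.241 3.06 1.003
vertex -3.946 2.399 -0.515
vertex -2.514 3.437 0.502
endloop
endfacet
facet normal -0.757 -0.393 0.523
outer loop
vertex -3.241 3.06 1.003
vertex -4.361 4.864 0.737
vertex -3.946 2.399 -0.515
endloop
endfacet
facet normal -0.523 0.843 -0.124
outer loop
vertex -5.066 4.203 -0.782
vertex -4.361 4.864 0.737
vertex -4.339 4.58 -1.283
endloop
endfacet
facet normal 0.757 0.393 -0.522
outer loop
vertex -3.634 5.241 0.235
vertex -2.514 3.437 0.502
vertex -4.339 4.58 -1.283
endloop
endfacet
facet normal -0.523 0.843 -0.124
outer loop
vertex -4.339 4.58 -1.283
vertex -4.361 4.864 0.737
vertex -3.634 5.241 0.235
endloop
endfacet
facet normal 0.391 0.368 0.844
outer loop
vertex -3.634 5.241 0.235
vertex -3.241 3.06 1.003
vertex -2.514 3.437 0.502
endloop
endfacet
facet normal 0.392 0.368 0.843
outer loop
vertex -4.361 4.864 0.737
vertex -3.241 3.06 1.003
vertex -3.634 5.241 0.235
endloop
endfacet

endsolid


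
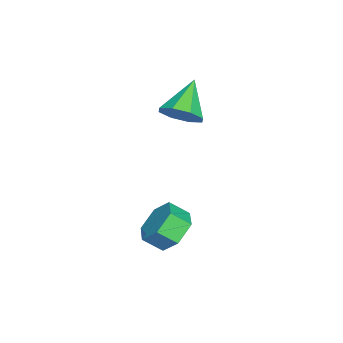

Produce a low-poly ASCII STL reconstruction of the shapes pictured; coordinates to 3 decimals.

solid 
facet normal 0.766 -0.093 -0.636
outer loop
vertex 0.012 -1.948 1.755
vertex -0.614 -1.754 0.973
vertex -0.033 -1.186 1.589
endloop
endfacet
facet normal 0.254 0.220 0.942
outer loop
vertex 0.012 -1.948 1.755
vertex -0.033 -1.186 1.589
vertex -2.146 -1.566 2.247
endloop
endfacet
facet normal 0.766 -0.093 -0.636
outer loop
vertex -0.033 -1.186 1.589
vertex -0.614 -1.754 0.973
vertex -0.418 -0.757 1.063
endloop
endfacet
facet normal 0.048 0.791 0.610
outer loop
vertex -0.033 -1.186 1.589
vertex -0.418 -0.757 1.063
vertex -2.146 -1.566 2.247
endloop
endfacet
facet normal 0.766 -0.093 -0.636
outer loop
vertex -0.418 -0.757 1.063
vertex -0.614 -1.754 0.973
vertex -0.918 -0.912 0.484
endloop
endfacet
facet normal -0.378 0.923 0.079
outer loop
vertex -0.418 -0.757 1.063
vertex -0.918 -0.912 0.484
vertex -2.146 -1.566 2.247
endloop
endfacet
facet normal 0.765 -0.094 -0.637
outer loop
vertex -0.918 -0.912 0.484
vertex -0.614 -1.754 0.973
vertex -1.241 -1.56 0.192
endloop
endfacet
facet normal -0.772 0.538 -0.339
outer loop
vertex -0.918 -0.912 0.484
vertex -1.241 -1.56 0.192
vertex -2.146 -1.566 2.247
endloop
endfacet
facet normal 0.765 -0.094 -0.637
outer loop
vertex -1.241 -1.56 0.192
vertex -0.614 -1.754 0.973
vertex -1.196 -2.322 0.358
endloop
endfacet
facet normal -0.906 -0.141 -0.399
outer loop
vertex -1.241 -1.56 0.192
vertex -1.196 -2.322 0.358
vertex -2.146 -1.566 2.247
endloop
endfacet
facet normal 0.765 -0.094 -0.637
outer loop
vertex -1.196 -2.322 0.358
vertex -0.614 -1.754 0.973
vertex -0.811 -2.751 0.884
endloop
endfacet
facet normal -0.700 -0.711 -0.067
outer loop
vertex -1.196 -2.322 0.358
vertex -0.811 -2.751 0.884
vertex -2.146 -1.566 2.247
endloop
endfacet
facet normal 0.766 -0.095 -0.636
outer loop
vertex -0.811 -2.751 0.884
vertex -0.614 -1.754 0.973
vertex -0.311 -2.596 1.463
endloop
endfacet
facet normal -0.275 -0.843 0.463
outer loop
vertex -0.811 -2.751 0.884
vertex -0.311 -2.596 1.463
vertex -2.146 -1.566 2.247
endloop
endfacet
facet normal 0.766 -0.095 -0.636
outer loop
vertex -0.311 -2.596 1.463
vertex -0.614 -1.754 0.973
vertex 0.012 -1.948 1.755
endloop
endfacet
facet normal 0.120 -0.457 0.881
outer loop
vertex -0.311 -2.596 1.463
vertex 0.012 -1.948 1.755
vertex -2.146 -1.566 2.247
endloop
endfacet
facet normal -0.187 0.762 -0.621
outer loop
vertex 3.687 -0.716 -3.751
vertex 2.669 -1.059 -3.865
vertex 2.918 -0.359 -3.081
endloop
endfacet
facet normal 0.677 0.558 0.480
outer loop
vertex 3.687 -0.716 -3.751
vertex 2.918 -0.359 -3.081
vertex 3.889 -1.538 -3.081
endloop
endfacet
facet normal 0.677 0.558 0.480
outer loop
vertex 3.889 -1.538 -3.081
vertex 2.918 -0.359 -3.081
vertex 3.12 -1.181 -2.411
endloop
endfacet
facet normal 0.187 -0.762 0.621
outer loop
vertex 3.889 -1.538 -3.081
vertex 3.12 -1.181 -2.411
vertex 2.871 -1.881 -3.195
endloop
endfacet
facet normal -0.187 0.762 -0.620
outer loop
vertex 2.918 -0.359 -3.081
vertex 2.669 -1.059 -3.865
vertex 1.901 -0.702 -3.195
endloop
endfacet
facet normal -0.278 0.565 0.777
outer loop
vertex 2.918 -0.359 -3.081
vertex 1.901 -0.702 -3.195
vertex 3.12 -1.181 -2.411
endloop
endfacet
facet normal -0.277 0.565 0.777
outer loop
vertex 3.12 -1.181 -2.411
vertex 1.901 -0.702 -3.195
vertex 2.102 -1.524 -2.525
endloop
endfacet
facet normal 0.187 -0.762 0.621
outer loop
vertex 3.12 -1.181 -2.411
vertex 2.102 -1.524 -2.525
vertex 2.871 -1.881 -3.195
endloop
endfacet
facet normal -0.187 0.762 -0.620
outer loop
vertex 1.901 -0.702 -3.195
vertex 2.669 -1.059 -3.865
vertex 1.651 -1.402 -3.979
endloop
endfacet
facet normal -0.955 0.009 0.297
outer loop
vertex 1.901 -0.702 -3.195
vertex 1.651 -1.402 -3.979
vertex 2.102 -1.524 -2.525
endloop
endfacet
facet normal -0.955 0.007 0.297
outer loop
vertex 2.102 -1.524 -2.525
vertex 1.651 -1.402 -3.979
vertex 1.853 -2.224 -3.309
endloop
endfacet
facet normal 0.187 -0.762 0.621
outer loop
vertex 2.102 -1.524 -2.525
vertex 1.853 -2.224 -3.309
vertex 2.871 -1.881 -3.195
endloop
endfacet
facet normal -0.187 0.762 -0.621
outer loop
vertex 1.651 -1.402 -3.979
vertex 2.669 -1.059 -3.865
vertex 2.42 -1.759 -4.649
endloop
endfacet
facet normal -0.677 -0.558 -0.480
outer loop
vertex 1.651 -1.402 -3.979
vertex 2.42 -1.759 -4.649
vertex 1.853 -2.224 -3.309
endloop
endfacet
facet normal -0.677 -0.558 -0.480
outer loop
vertex 1.853 -2.224 -3.309
vertex 2.42 -1.759 -4.649
vertex 2.622 -2.581 -3.979
endloop
endfacet
facet normal 0.187 -0.762 0.621
outer loop
vertex 1.853 -2.224 -3.309
vertex 2.622 -2.581 -3.979
vertex 2.871 -1.881 -3.195
endloop
endfacet
facet normal -0.187 0.762 -0.621
outer loop
vertex 2.42 -1.759 -4.649
vertex 2.669 -1.059 -3.865
vertex 3.438 -1.416 -4.535
endloop
endfacet
facet normal 0.277 -0.565 -0.777
outer loop
vertex 2.42 -1.759 -4.649
vertex 3.438 -1.416 -4.535
vertex 2.622 -2.581 -3.979
endloop
endfacet
facet normal 0.278 -0.565 -0.777
outer loop
vertex 2.622 -2.581 -3.979
vertex 3.438 -1.416 -4.535
vertex 3.639 -2.238 -3.865
endloop
endfacet
facet normal 0.187 -0.762 0.620
outer loop
vertex 2.622 -2.581 -3.979
vertex 3.639 -2.238 -3.865
vertex 2.871 -1.881 -3.195
endloop
endfacet
facet normal -0.187 0.762 -0.621
outer loop
vertex 3.438 -1.416 -4.535
vertex 2.669 -1.059 -3.865
vertex 3.687 -0.716 -3.751
endloop
endfacet
facet normal 0.955 -0.008 -0.296
outer loop
vertex 3.438 -1.416 -4.535
vertex 3.687 -0.716 -3.751
vertex 3.639 -2.238 -3.865
endloop
endfacet
facet normal 0.955 -0.008 -0.297
outer loop
vertex 3.639 -2.238 -3.865
vertex 3.687 -0.716 -3.751
vertex 3.889 -1.538 -3.081
endloop
endfacet
facet normal 0.187 -0.762 0.620
outer loop
vertex 3.639 -2.238 -3.865
vertex 3.889 -1.538 -3.081
vertex 2.871 -1.881 -3.195
endloop
endfacet

endsolid


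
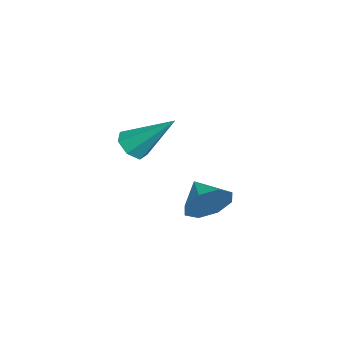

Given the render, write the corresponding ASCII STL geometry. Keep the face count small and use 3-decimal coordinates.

solid 
facet normal 0.854 0.355 -0.381
outer loop
vertex 0.382 1.606 -1.542
vertex -0.066 1.939 -2.235
vertex 0.166 2.243 -1.432
endloop
endfacet
facet normal -0.148 -0.217 0.965
outer loop
vertex 0.382 1.606 -1.542
vertex 0.166 2.243 -1.432
vertex -1.074 1.521 -1.785
endloop
endfacet
facet normal 0.854 0.354 -0.381
outer loop
vertex 0.166 2.243 -1.432
vertex -0.066 1.939 -2.235
vertex -0.185 2.702 -1.792
endloop
endfacet
facet normal -0.431 0.329 0.840
outer loop
vertex 0.166 2.243 -1.432
vertex -0.185 2.702 -1.792
vertex -1.074 1.521 -1.785
endloop
endfacet
facet normal 0.854 0.355 -0.381
outer loop
vertex -0.185 2.702 -1.792
vertex -0.066 1.939 -2.235
vertex -0.467 2.714 -2.412
endloop
endfacet
facet normal -0.747 0.565 0.351
outer loop
vertex -0.185 2.702 -1.792
vertex -0.467 2.714 -2.412
vertex -1.074 1.521 -1.785
endloop
endfacet
facet normal 0.854 0.355 -0.381
outer loop
vertex -0.467 2.714 -2.412
vertex -0.066 1.939 -2.235
vertex -0.514 2.272 -2.928
endloop
endfacet
facet normal -0.911 0.350 -0.217
outer loop
vertex -0.467 2.714 -2.412
vertex -0.514 2.272 -2.928
vertex -1.074 1.521 -1.785
endloop
endfacet
facet normal 0.854 0.354 -0.382
outer loop
vertex -0.514 2.272 -2.928
vertex -0.066 1.939 -2.235
vertex -0.299 1.635 -3.038
endloop
endfacet
facet normal -0.828 -0.188 -0.529
outer loop
vertex -0.514 2.272 -2.928
vertex -0.299 1.635 -3.038
vertex -1.074 1.521 -1.785
endloop
endfacet
facet normal 0.853 0.355 -0.382
outer loop
vertex -0.299 1.635 -3.038
vertex -0.066 1.939 -2.235
vertex 0.053 1.177 -2.678
endloop
endfacet
facet normal -0.544 -0.735 -0.404
outer loop
vertex -0.299 1.635 -3.038
vertex 0.053 1.177 -2.678
vertex -1.074 1.521 -1.785
endloop
endfacet
facet normal 0.854 0.355 -0.381
outer loop
vertex 0.053 1.177 -2.678
vertex -0.066 1.939 -2.235
vertex 0.335 1.165 -2.058
endloop
endfacet
facet normal -0.229 -0.970 0.085
outer loop
vertex 0.053 1.177 -2.678
vertex 0.335 1.165 -2.058
vertex -1.074 1.521 -1.785
endloop
endfacet
facet normal 0.854 0.355 -0.381
outer loop
vertex 0.335 1.165 -2.058
vertex -0.066 1.939 -2.235
vertex 0.382 1.606 -1.542
endloop
endfacet
facet normal -0.065 -0.756 0.652
outer loop
vertex 0.335 1.165 -2.058
vertex 0.382 1.606 -1.542
vertex -1.074 1.521 -1.785
endloop
endfacet
facet normal -0.222 -0.690 -0.689
outer loop
vertex 0.946 -0.918 1.29
vertex 0.65 -0.472 0.939
vertex 1.264 -0.651 0.92
endloop
endfacet
facet normal 0.820 -0.317 0.476
outer loop
vertex 0.946 -0.918 1.29
vertex 1.264 -0.651 0.92
vertex 1.07 0.832 2.241
endloop
endfacet
facet normal -0.222 -0.690 -0.689
outer loop
vertex 1.264 -0.651 0.92
vertex 0.65 -0.472 0.939
vertex 1.119 -0.25 0.565
endloop
endfacet
facet normal 0.963 0.238 -0.125
outer loop
vertex 1.264 -0.651 0.92
vertex 1.119 -0.25 0.565
vertex 1.07 0.832 2.241
endloop
endfacet
facet normal -0.222 -0.690 -0.688
outer loop
vertex 1.119 -0.25 0.565
vertex 0.65 -0.472 0.939
vertex 0.621 -0.016 0.491
endloop
endfacet
facet normal 0.430 0.764 -0.481
outer loop
vertex 1.119 -0.25 0.565
vertex 0.621 -0.016 0.491
vertex 1.07 0.832 2.241
endloop
endfacet
facet normal -0.224 -0.690 -0.688
outer loop
vertex 0.621 -0.016 0.491
vertex 0.65 -0.472 0.939
vertex 0.145 -0.125 0.755
endloop
endfacet
facet normal -0.378 0.867 -0.323
outer loop
vertex 0.621 -0.016 0.491
vertex 0.145 -0.125 0.755
vertex 1.07 0.832 2.241
endloop
endfacet
facet normal -0.223 -0.689 -0.689
outer loop
vertex 0.145 -0.125 0.755
vertex 0.65 -0.472 0.939
vertex 0.049 -0.496 1.157
endloop
endfacet
facet normal -0.853 0.469 0.229
outer loop
vertex 0.145 -0.125 0.755
vertex 0.049 -0.496 1.157
vertex 1.07 0.832 2.241
endloop
endfacet
facet normal -0.223 -0.689 -0.689
outer loop
vertex 0.049 -0.496 1.157
vertex 0.65 -0.472 0.939
vertex 0.405 -0.849 1.395
endloop
endfacet
facet normal -0.637 -0.130 0.760
outer loop
vertex 0.049 -0.496 1.157
vertex 0.405 -0.849 1.395
vertex 1.07 0.832 2.241
endloop
endfacet
facet normal -0.222 -0.690 -0.689
outer loop
vertex 0.405 -0.849 1.395
vertex 0.65 -0.472 0.939
vertex 0.946 -0.918 1.29
endloop
endfacet
facet normal 0.108 -0.481 0.870
outer loop
vertex 0.405 -0.849 1.395
vertex 0.946 -0.918 1.29
vertex 1.07 0.832 2.241
endloop
endfacet

endsolid


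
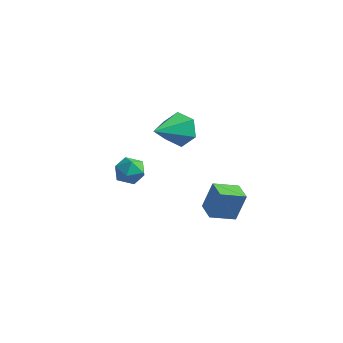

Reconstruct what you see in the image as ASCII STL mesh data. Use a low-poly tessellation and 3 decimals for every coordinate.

solid 
facet normal 0.110 0.906 -0.408
outer loop
vertex 0.776 0.802 2.634
vertex 0.119 0.518 1.826
vertex -0.287 0.969 2.719
endloop
endfacet
facet normal 0.080 0.004 0.997
outer loop
vertex 0.776 0.802 2.634
vertex -0.287 0.969 2.719
vertex -0.119 -1.458 2.714
endloop
endfacet
facet normal 0.110 0.906 -0.408
outer loop
vertex -0.287 0.969 2.719
vertex 0.119 0.518 1.826
vertex -0.945 0.685 1.911
endloop
endfacet
facet normal -0.765 -0.054 0.642
outer loop
vertex -0.287 0.969 2.719
vertex -0.945 0.685 1.911
vertex -0.119 -1.458 2.714
endloop
endfacet
facet normal 0.110 0.907 -0.407
outer loop
vertex -0.945 0.685 1.911
vertex 0.119 0.518 1.826
vertex -0.538 0.234 1.017
endloop
endfacet
facet normal -0.888 -0.415 -0.195
outer loop
vertex -0.945 0.685 1.911
vertex -0.538 0.234 1.017
vertex -0.119 -1.458 2.714
endloop
endfacet
facet normal 0.109 0.907 -0.407
outer loop
vertex -0.538 0.234 1.017
vertex 0.119 0.518 1.826
vertex 0.526 0.068 0.932
endloop
endfacet
facet normal -0.166 -0.719 -0.675
outer loop
vertex -0.538 0.234 1.017
vertex 0.526 0.068 0.932
vertex -0.119 -1.458 2.714
endloop
endfacet
facet normal 0.109 0.907 -0.407
outer loop
vertex 0.526 0.068 0.932
vertex 0.119 0.518 1.826
vertex 1.183 0.352 1.741
endloop
endfacet
facet normal 0.679 -0.661 -0.320
outer loop
vertex 0.526 0.068 0.932
vertex 1.183 0.352 1.741
vertex -0.119 -1.458 2.714
endloop
endfacet
facet normal 0.109 0.907 -0.407
outer loop
vertex 1.183 0.352 1.741
vertex 0.119 0.518 1.826
vertex 0.776 0.802 2.634
endloop
endfacet
facet normal 0.802 -0.299 0.517
outer loop
vertex 1.183 0.352 1.741
vertex 0.776 0.802 2.634
vertex -0.119 -1.458 2.714
endloop
endfacet
facet normal -0.818 -0.571 -0.076
outer loop
vertex -3.529 0.151 -2.319
vertex -2.997 -0.578 -2.567
vertex -3.188 -0.424 -1.664
endloop
endfacet
facet normal -0.907 -0.063 0.417
outer loop
vertex -3.529 0.151 -2.319
vertex -3.188 -0.424 -1.664
vertex -3.186 0.501 -1.521
endloop
endfacet
facet normal -0.815 0.570 0.100
outer loop
vertex -3.529 0.151 -2.319
vertex -3.186 0.501 -1.521
vertex -2.994 0.919 -2.336
endloop
endfacet
facet normal -0.669 0.453 -0.588
outer loop
vertex -3.529 0.151 -2.319
vertex -2.994 0.919 -2.336
vertex -2.877 0.252 -2.983
endloop
endfacet
facet normal -0.671 -0.252 -0.697
outer loop
vertex -3.529 0.151 -2.319
vertex -2.877 0.252 -2.983
vertex -2.997 -0.578 -2.567
endloop
endfacet
facet normal -0.395 -0.140 0.908
outer loop
vertex -3.186 0.501 -1.521
vertex -3.188 -0.424 -1.664
vertex -2.443 -0.012 -1.277
endloop
endfacet
facet normal -0.251 -0.962 0.111
outer loop
vertex -3.188 -0.424 -1.664
vertex -2.997 -0.578 -2.567
vertex -2.326 -0.679 -1.924
endloop
endfacet
facet normal -0.014 -0.446 -0.895
outer loop
vertex -2.997 -0.578 -2.567
vertex -2.877 0.252 -2.983
vertex -2.134 -0.261 -2.739
endloop
endfacet
facet normal -0.011 0.695 -0.719
outer loop
vertex -2.877 0.252 -2.983
vertex -2.994 0.919 -2.336
vertex -2.132 0.664 -2.596
endloop
endfacet
facet normal -0.246 0.885 0.396
outer loop
vertex -2.994 0.919 -2.336
vertex -3.186 0.501 -1.521
vertex -2.323 0.818 -1.693
endloop
endfacet
facet normal 0.669 -0.453 0.588
outer loop
vertex -1.791 0.089 -1.941
vertex -2.443 -0.012 -1.277
vertex -2.326 -0.679 -1.924
endloop
endfacet
facet normal 0.815 -0.570 -0.100
outer loop
vertex -1.791 0.089 -1.941
vertex -2.326 -0.679 -1.924
vertex -2.134 -0.261 -2.739
endloop
endfacet
facet normal 0.907 0.063 -0.417
outer loop
vertex -1.791 0.089 -1.941
vertex -2.134 -0.261 -2.739
vertex -2.132 0.664 -2.596
endloop
endfacet
facet normal 0.818 0.571 0.076
outer loop
vertex -1.791 0.089 -1.941
vertex -2.132 0.664 -2.596
vertex -2.323 0.818 -1.693
endloop
endfacet
facet normal 0.671 0.252 0.697
outer loop
vertex -1.791 0.089 -1.941
vertex -2.323 0.818 -1.693
vertex -2.443 -0.012 -1.277
endloop
endfacet
facet normal 0.011 -0.695 0.719
outer loop
vertex -2.326 -0.679 -1.924
vertex -2.443 -0.012 -1.277
vertex -3.188 -0.424 -1.664
endloop
endfacet
facet normal 0.246 -0.885 -0.396
outer loop
vertex -2.134 -0.261 -2.739
vertex -2.326 -0.679 -1.924
vertex -2.997 -0.578 -2.567
endloop
endfacet
facet normal 0.395 0.140 -0.908
outer loop
vertex -2.132 0.664 -2.596
vertex -2.134 -0.261 -2.739
vertex -2.877 0.252 -2.983
endloop
endfacet
facet normal 0.251 0.962 -0.111
outer loop
vertex -2.323 0.818 -1.693
vertex -2.132 0.664 -2.596
vertex -2.994 0.919 -2.336
endloop
endfacet
facet normal 0.014 0.446 0.895
outer loop
vertex -2.443 -0.012 -1.277
vertex -2.323 0.818 -1.693
vertex -3.186 0.501 -1.521
endloop
endfacet
facet normal -0.769 0.639 0.005
outer loop
vertex 3.054 -1.031 -0.169
vertex 3.923 0.019 -0.634
vertex 2.705 -1.438 -1.74
endloop
endfacet
facet normal -0.603 -0.729 0.323
outer loop
vertex 3.597 -2.179 -1.746
vertex 3.054 -1.031 -0.169
vertex 2.705 -1.438 -1.74
endloop
endfacet
facet normal -0.769 0.639 0.005
outer loop
vertex 2.705 -1.438 -1.74
vertex 3.923 0.019 -0.634
vertex 3.574 -0.388 -2.205
endloop
endfacet
facet normal -0.210 -0.245 -0.946
outer loop
vertex 3.574 -0.388 -2.205
vertex 3.597 -2.179 -1.746
vertex 2.705 -1.438 -1.74
endloop
endfacet
facet normal 0.210 0.245 0.946
outer loop
vertex 3.054 -1.031 -0.169
vertex 4.815 -0.722 -0.64
vertex 3.923 0.019 -0.634
endloop
endfacet
facet normal -0.603 -0.729 0.323
outer loop
vertex 3.946 -1.772 -0.175
vertex 3.054 -1.031 -0.169
vertex 3.597 -2.179 -1.746
endloop
endfacet
facet normal 0.210 0.245 0.946
outer loop
vertex 3.946 -1.772 -0.175
vertex 4.815 -0.722 -0.64
vertex 3.054 -1.031 -0.169
endloop
endfacet
facet normal 0.603 0.729 -0.323
outer loop
vertex 3.923 0.019 -0.634
vertex 4.815 -0.722 -0.64
vertex 3.574 -0.388 -2.205
endloop
endfacet
facet normal -0.210 -0.245 -0.946
outer loop
vertex 4.466 -1.129 -2.211
vertex 3.597 -2.179 -1.746
vertex 3.574 -0.388 -2.205
endloop
endfacet
facet normal 0.603 0.729 -0.323
outer loop
vertex 3.574 -0.388 -2.205
vertex 4.815 -0.722 -0.64
vertex 4.466 -1.129 -2.211
endloop
endfacet
facet normal 0.769 -0.639 -0.005
outer loop
vertex 4.466 -1.129 -2.211
vertex 3.946 -1.772 -0.175
vertex 3.597 -2.179 -1.746
endloop
endfacet
facet normal 0.769 -0.639 -0.005
outer loop
vertex 4.815 -0.722 -0.64
vertex 3.946 -1.772 -0.175
vertex 4.466 -1.129 -2.211
endloop
endfacet

endsolid


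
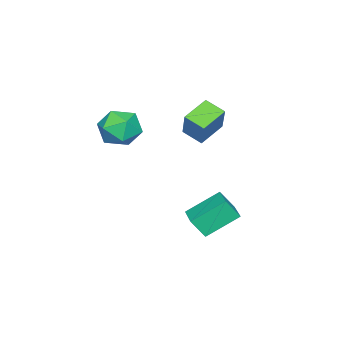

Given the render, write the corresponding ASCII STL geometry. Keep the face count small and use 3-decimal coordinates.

solid 
facet normal -0.759 -0.635 -0.144
outer loop
vertex -3.48 0.696 -0.578
vertex -3.801 1.303 -1.562
vertex -2.306 -0.461 -1.674
endloop
endfacet
facet normal 0.268 -0.505 0.820
outer loop
vertex -1.159 0.497 -1.458
vertex -3.48 0.696 -0.578
vertex -2.306 -0.461 -1.674
endloop
endfacet
facet normal -0.759 -0.635 -0.144
outer loop
vertex -2.306 -0.461 -1.674
vertex -3.801 1.303 -1.562
vertex -2.627 0.146 -2.659
endloop
endfacet
facet normal 0.593 -0.585 -0.554
outer loop
vertex -2.627 0.146 -2.659
vertex -1.159 0.497 -1.458
vertex -2.306 -0.461 -1.674
endloop
endfacet
facet normal -0.593 0.585 0.554
outer loop
vertex -3.48 0.696 -0.578
vertex -2.654 2.261 -1.346
vertex -3.801 1.303 -1.562
endloop
endfacet
facet normal 0.268 -0.506 0.820
outer loop
vertex -2.333 1.654 -0.361
vertex -3.48 0.696 -0.578
vertex -1.159 0.497 -1.458
endloop
endfacet
facet normal -0.593 0.585 0.554
outer loop
vertex -2.333 1.654 -0.361
vertex -2.654 2.261 -1.346
vertex -3.48 0.696 -0.578
endloop
endfacet
facet normal -0.268 0.506 -0.820
outer loop
vertex -3.801 1.303 -1.562
vertex -2.654 2.261 -1.346
vertex -2.627 0.146 -2.659
endloop
endfacet
facet normal 0.593 -0.584 -0.554
outer loop
vertex -1.48 1.104 -2.442
vertex -1.159 0.497 -1.458
vertex -2.627 0.146 -2.659
endloop
endfacet
facet normal -0.267 0.506 -0.820
outer loop
vertex -2.627 0.146 -2.659
vertex -2.654 2.261 -1.346
vertex -1.48 1.104 -2.442
endloop
endfacet
facet normal 0.759 0.634 0.144
outer loop
vertex -1.48 1.104 -2.442
vertex -2.333 1.654 -0.361
vertex -1.159 0.497 -1.458
endloop
endfacet
facet normal 0.759 0.635 0.144
outer loop
vertex -2.654 2.261 -1.346
vertex -2.333 1.654 -0.361
vertex -1.48 1.104 -2.442
endloop
endfacet
facet normal -0.466 -0.335 -0.819
outer loop
vertex -3.374 -1.242 2.918
vertex -4.7 -0.908 3.535
vertex -3.323 -0.199 2.462
endloop
endfacet
facet normal 0.884 -0.223 -0.411
outer loop
vertex -2.48 0.408 3.945
vertex -3.374 -1.242 2.918
vertex -3.323 -0.199 2.462
endloop
endfacet
facet normal -0.466 -0.335 -0.819
outer loop
vertex -3.323 -0.199 2.462
vertex -4.7 -0.908 3.535
vertex -4.649 0.136 3.079
endloop
endfacet
facet normal 0.045 0.915 -0.400
outer loop
vertex -4.649 0.136 3.079
vertex -2.48 0.408 3.945
vertex -3.323 -0.199 2.462
endloop
endfacet
facet normal -0.044 -0.915 0.400
outer loop
vertex -3.374 -1.242 2.918
vertex -3.857 -0.301 5.018
vertex -4.7 -0.908 3.535
endloop
endfacet
facet normal 0.884 -0.223 -0.411
outer loop
vertex -2.531 -0.636 4.401
vertex -3.374 -1.242 2.918
vertex -2.48 0.408 3.945
endloop
endfacet
facet normal -0.045 -0.915 0.400
outer loop
vertex -2.531 -0.636 4.401
vertex -3.857 -0.301 5.018
vertex -3.374 -1.242 2.918
endloop
endfacet
facet normal -0.884 0.223 0.411
outer loop
vertex -4.7 -0.908 3.535
vertex -3.857 -0.301 5.018
vertex -4.649 0.136 3.079
endloop
endfacet
facet normal 0.045 0.916 -0.400
outer loop
vertex -3.806 0.742 4.562
vertex -2.48 0.408 3.945
vertex -4.649 0.136 3.079
endloop
endfacet
facet normal -0.884 0.223 0.411
outer loop
vertex -4.649 0.136 3.079
vertex -3.857 -0.301 5.018
vertex -3.806 0.742 4.562
endloop
endfacet
facet normal 0.466 0.335 0.819
outer loop
vertex -3.806 0.742 4.562
vertex -2.531 -0.636 4.401
vertex -2.48 0.408 3.945
endloop
endfacet
facet normal 0.466 0.335 0.819
outer loop
vertex -3.857 -0.301 5.018
vertex -2.531 -0.636 4.401
vertex -3.806 0.742 4.562
endloop
endfacet
facet normal -0.075 0.251 0.965
outer loop
vertex -0.444 -2.395 4.546
vertex -1.57 -2.659 4.527
vertex -0.79 -3.469 4.798
endloop
endfacet
facet normal 0.579 0.005 0.816
outer loop
vertex -0.444 -2.395 4.546
vertex -0.79 -3.469 4.798
vertex 0.143 -3.303 4.135
endloop
endfacet
facet normal 0.857 0.417 0.302
outer loop
vertex -0.444 -2.395 4.546
vertex 0.143 -3.303 4.135
vertex -0.061 -2.39 3.454
endloop
endfacet
facet normal 0.376 0.917 0.136
outer loop
vertex -0.444 -2.395 4.546
vertex -0.061 -2.39 3.454
vertex -1.119 -1.992 3.697
endloop
endfacet
facet normal -0.200 0.814 0.545
outer loop
vertex -0.444 -2.395 4.546
vertex -1.119 -1.992 3.697
vertex -1.57 -2.659 4.527
endloop
endfacet
facet normal 0.511 -0.656 0.555
outer loop
vertex 0.143 -3.303 4.135
vertex -0.79 -3.469 4.798
vertex -0.621 -4.128 3.863
endloop
endfacet
facet normal -0.545 -0.258 0.798
outer loop
vertex -0.79 -3.469 4.798
vertex -1.57 -2.659 4.527
vertex -1.679 -3.73 4.106
endloop
endfacet
facet normal -0.748 0.653 0.119
outer loop
vertex -1.57 -2.659 4.527
vertex -1.119 -1.992 3.697
vertex -1.883 -2.817 3.425
endloop
endfacet
facet normal 0.183 0.819 -0.544
outer loop
vertex -1.119 -1.992 3.697
vertex -0.061 -2.39 3.454
vertex -0.95 -2.651 2.762
endloop
endfacet
facet normal 0.962 0.010 -0.275
outer loop
vertex -0.061 -2.39 3.454
vertex 0.143 -3.303 4.135
vertex -0.17 -3.461 3.033
endloop
endfacet
facet normal -0.376 -0.917 -0.136
outer loop
vertex -1.296 -3.725 3.014
vertex -0.621 -4.128 3.863
vertex -1.679 -3.73 4.106
endloop
endfacet
facet normal -0.857 -0.417 -0.302
outer loop
vertex -1.296 -3.725 3.014
vertex -1.679 -3.73 4.106
vertex -1.883 -2.817 3.425
endloop
endfacet
facet normal -0.579 -0.005 -0.816
outer loop
vertex -1.296 -3.725 3.014
vertex -1.883 -2.817 3.425
vertex -0.95 -2.651 2.762
endloop
endfacet
facet normal 0.075 -0.251 -0.965
outer loop
vertex -1.296 -3.725 3.014
vertex -0.95 -2.651 2.762
vertex -0.17 -3.461 3.033
endloop
endfacet
facet normal 0.200 -0.814 -0.545
outer loop
vertex -1.296 -3.725 3.014
vertex -0.17 -3.461 3.033
vertex -0.621 -4.128 3.863
endloop
endfacet
facet normal -0.183 -0.819 0.544
outer loop
vertex -1.679 -3.73 4.106
vertex -0.621 -4.128 3.863
vertex -0.79 -3.469 4.798
endloop
endfacet
facet normal -0.962 -0.010 0.275
outer loop
vertex -1.883 -2.817 3.425
vertex -1.679 -3.73 4.106
vertex -1.57 -2.659 4.527
endloop
endfacet
facet normal -0.511 0.656 -0.555
outer loop
vertex -0.95 -2.651 2.762
vertex -1.883 -2.817 3.425
vertex -1.119 -1.992 3.697
endloop
endfacet
facet normal 0.545 0.258 -0.798
outer loop
vertex -0.17 -3.461 3.033
vertex -0.95 -2.651 2.762
vertex -0.061 -2.39 3.454
endloop
endfacet
facet normal 0.748 -0.653 -0.119
outer loop
vertex -0.621 -4.128 3.863
vertex -0.17 -3.461 3.033
vertex 0.143 -3.303 4.135
endloop
endfacet

endsolid


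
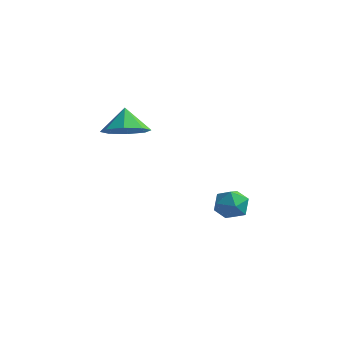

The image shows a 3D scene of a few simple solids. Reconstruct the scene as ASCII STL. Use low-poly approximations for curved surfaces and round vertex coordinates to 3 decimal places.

solid 
facet normal -0.977 0.168 -0.134
outer loop
vertex 1.972 2.834 -2.387
vertex 1.855 2.062 -2.501
vertex 1.807 2.365 -1.774
endloop
endfacet
facet normal -0.694 0.650 0.310
outer loop
vertex 1.972 2.834 -2.387
vertex 1.807 2.365 -1.774
vertex 2.36 2.923 -1.706
endloop
endfacet
facet normal -0.166 0.986 -0.034
outer loop
vertex 1.972 2.834 -2.387
vertex 2.36 2.923 -1.706
vertex 2.75 2.965 -2.39
endloop
endfacet
facet normal -0.122 0.711 -0.693
outer loop
vertex 1.972 2.834 -2.387
vertex 2.75 2.965 -2.39
vertex 2.438 2.433 -2.881
endloop
endfacet
facet normal -0.623 0.206 -0.755
outer loop
vertex 1.972 2.834 -2.387
vertex 2.438 2.433 -2.881
vertex 1.855 2.062 -2.501
endloop
endfacet
facet normal -0.409 0.300 0.862
outer loop
vertex 2.36 2.923 -1.706
vertex 1.807 2.365 -1.774
vertex 2.482 2.207 -1.399
endloop
endfacet
facet normal -0.866 -0.480 0.143
outer loop
vertex 1.807 2.365 -1.774
vertex 1.855 2.062 -2.501
vertex 2.17 1.675 -1.89
endloop
endfacet
facet normal -0.294 -0.419 -0.859
outer loop
vertex 1.855 2.062 -2.501
vertex 2.438 2.433 -2.881
vertex 2.56 1.717 -2.574
endloop
endfacet
facet normal 0.515 0.398 -0.759
outer loop
vertex 2.438 2.433 -2.881
vertex 2.75 2.965 -2.39
vertex 3.113 2.275 -2.506
endloop
endfacet
facet normal 0.444 0.843 0.305
outer loop
vertex 2.75 2.965 -2.39
vertex 2.36 2.923 -1.706
vertex 3.065 2.578 -1.779
endloop
endfacet
facet normal 0.122 -0.711 0.693
outer loop
vertex 2.948 1.806 -1.893
vertex 2.482 2.207 -1.399
vertex 2.17 1.675 -1.89
endloop
endfacet
facet normal 0.166 -0.986 0.034
outer loop
vertex 2.948 1.806 -1.893
vertex 2.17 1.675 -1.89
vertex 2.56 1.717 -2.574
endloop
endfacet
facet normal 0.694 -0.650 -0.310
outer loop
vertex 2.948 1.806 -1.893
vertex 2.56 1.717 -2.574
vertex 3.113 2.275 -2.506
endloop
endfacet
facet normal 0.977 -0.168 0.134
outer loop
vertex 2.948 1.806 -1.893
vertex 3.113 2.275 -2.506
vertex 3.065 2.578 -1.779
endloop
endfacet
facet normal 0.623 -0.206 0.755
outer loop
vertex 2.948 1.806 -1.893
vertex 3.065 2.578 -1.779
vertex 2.482 2.207 -1.399
endloop
endfacet
facet normal -0.515 -0.398 0.759
outer loop
vertex 2.17 1.675 -1.89
vertex 2.482 2.207 -1.399
vertex 1.807 2.365 -1.774
endloop
endfacet
facet normal -0.444 -0.843 -0.305
outer loop
vertex 2.56 1.717 -2.574
vertex 2.17 1.675 -1.89
vertex 1.855 2.062 -2.501
endloop
endfacet
facet normal 0.409 -0.300 -0.862
outer loop
vertex 3.113 2.275 -2.506
vertex 2.56 1.717 -2.574
vertex 2.438 2.433 -2.881
endloop
endfacet
facet normal 0.866 0.480 -0.143
outer loop
vertex 3.065 2.578 -1.779
vertex 3.113 2.275 -2.506
vertex 2.75 2.965 -2.39
endloop
endfacet
facet normal 0.294 0.419 0.859
outer loop
vertex 2.482 2.207 -1.399
vertex 3.065 2.578 -1.779
vertex 2.36 2.923 -1.706
endloop
endfacet
facet normal 0.321 -0.446 -0.836
outer loop
vertex 0.716 -1.124 2.836
vertex -0.122 -0.977 2.436
vertex 0.683 -0.495 2.488
endloop
endfacet
facet normal 0.547 0.427 0.720
outer loop
vertex 0.716 -1.124 2.836
vertex 0.683 -0.495 2.488
vertex -0.478 -0.483 3.364
endloop
endfacet
facet normal 0.321 -0.446 -0.835
outer loop
vertex 0.683 -0.495 2.488
vertex -0.122 -0.977 2.436
vertex 0.178 -0.149 2.109
endloop
endfacet
facet normal 0.303 0.870 0.390
outer loop
vertex 0.683 -0.495 2.488
vertex 0.178 -0.149 2.109
vertex -0.478 -0.483 3.364
endloop
endfacet
facet normal 0.320 -0.446 -0.836
outer loop
vertex 0.178 -0.149 2.109
vertex -0.122 -0.977 2.436
vertex -0.502 -0.288 1.923
endloop
endfacet
facet normal -0.234 0.963 0.134
outer loop
vertex 0.178 -0.149 2.109
vertex -0.502 -0.288 1.923
vertex -0.478 -0.483 3.364
endloop
endfacet
facet normal 0.320 -0.446 -0.836
outer loop
vertex -0.502 -0.288 1.923
vertex -0.122 -0.977 2.436
vertex -0.96 -0.831 2.037
endloop
endfacet
facet normal -0.750 0.654 0.101
outer loop
vertex -0.502 -0.288 1.923
vertex -0.96 -0.831 2.037
vertex -0.478 -0.483 3.364
endloop
endfacet
facet normal 0.320 -0.446 -0.836
outer loop
vertex -0.96 -0.831 2.037
vertex -0.122 -0.977 2.436
vertex -0.927 -1.46 2.385
endloop
endfacet
facet normal -0.943 0.122 0.310
outer loop
vertex -0.96 -0.831 2.037
vertex -0.927 -1.46 2.385
vertex -0.478 -0.483 3.364
endloop
endfacet
facet normal 0.321 -0.446 -0.836
outer loop
vertex -0.927 -1.46 2.385
vertex -0.122 -0.977 2.436
vertex -0.423 -1.806 2.763
endloop
endfacet
facet normal -0.699 -0.320 0.640
outer loop
vertex -0.927 -1.46 2.385
vertex -0.423 -1.806 2.763
vertex -0.478 -0.483 3.364
endloop
endfacet
facet normal 0.321 -0.446 -0.836
outer loop
vertex -0.423 -1.806 2.763
vertex -0.122 -0.977 2.436
vertex 0.258 -1.667 2.95
endloop
endfacet
facet normal -0.162 -0.414 0.896
outer loop
vertex -0.423 -1.806 2.763
vertex 0.258 -1.667 2.95
vertex -0.478 -0.483 3.364
endloop
endfacet
facet normal 0.321 -0.446 -0.836
outer loop
vertex 0.258 -1.667 2.95
vertex -0.122 -0.977 2.436
vertex 0.716 -1.124 2.836
endloop
endfacet
facet normal 0.355 -0.104 0.929
outer loop
vertex 0.258 -1.667 2.95
vertex 0.716 -1.124 2.836
vertex -0.478 -0.483 3.364
endloop
endfacet

endsolid
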